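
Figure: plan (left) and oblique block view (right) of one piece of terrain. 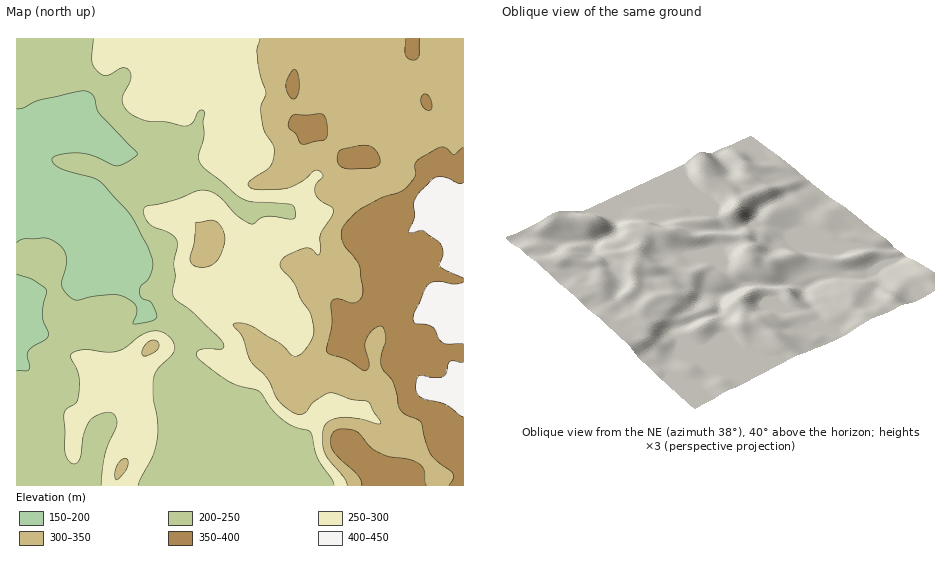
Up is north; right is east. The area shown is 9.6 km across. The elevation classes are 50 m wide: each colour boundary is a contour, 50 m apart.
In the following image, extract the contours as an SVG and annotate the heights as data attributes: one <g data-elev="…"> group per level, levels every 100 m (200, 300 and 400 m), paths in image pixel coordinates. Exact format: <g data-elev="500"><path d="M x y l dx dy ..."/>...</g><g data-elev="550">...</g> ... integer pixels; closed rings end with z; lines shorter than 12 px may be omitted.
<g data-elev="200"><path d="M17 274l15 5 14 10-4 27 7 18-3 5-13 8-5 4-1 5 3 10-1 4-12 1"/><path d="M17 109l7-1 17-8 39-9 8 1 6 5 3 12 3 5 36 38 1 2-1 2-9 6-9 4-6-1-20-9-11-3-21 2-6 2-2 3 3 5 6 4 31 8 7 4 32 35 17 30 5 15-2 13-4 6-7 7 0 7 3 5 7 2 2 2 4 10 1 4-6 4-18 3 4-11-1-7-6-6-11-5-23 1-18 4-5-1-7-6-4-7 5-26-2-8-4-6-8-6-8-2-21 1-7 4"/></g><g data-elev="300"><path d="M116 480l3-2 7-9 2-7-2-3-4 1-5 6-2 8z"/><path d="M144 356l6-1 7-5 2-5-1-3-5-2-6 3-5 8 0 4z"/><path d="M199 267l9 0 7-4 5-6 3-10 2-8-1-7-4-8-6-4-19 3-1 19-4 17 3 6z"/><path d="M260 39l-3 11 1 13 3 14 5 15-5 14 0 8 3 16 9 15 1 8-1 8-3 6-19 13-3 3 0 3 4 3 6 1 28-2 13-5 14-11 5-2 4 3 1 3-7 8-1 10 5 6 12 8 1 3-2 6-11 18 1 15-2 5-8-6-6-1-19 8-4 3-2 5 1 4 13 16 7 16 10 16 3 18-4 8-6 9-6 5-5 0-13-12-28-18-13-3-4 0-2 3 10 11 5 19 4 7 15 16 12 22 14 12 6 2 5-1 10-12 15-9 6 0 16 6 14 2 4 2 12 21-5 0-18-5-16-2-13 4-6 7-1 13 3 12 4 7 15 17 3 8"/></g><g data-elev="400"><path d="M463 362l-10-1-3 1-4 11-4 4-8 1-15-2-2 3-1 8 1 6 4 5 24 6 18 13"/><path d="M463 282l-9 2-17-3-7 2-5 6-11 24-1 6 3 5 11 1 6 2 6 12 5 4 19 1"/><path d="M463 183l-4 0-18-6-4 0-5 3-13 13-4 7-2 4 1 13-5 14 2 2 12-3 16 12 3 4 1 6-3 14 5 4 18 8"/></g>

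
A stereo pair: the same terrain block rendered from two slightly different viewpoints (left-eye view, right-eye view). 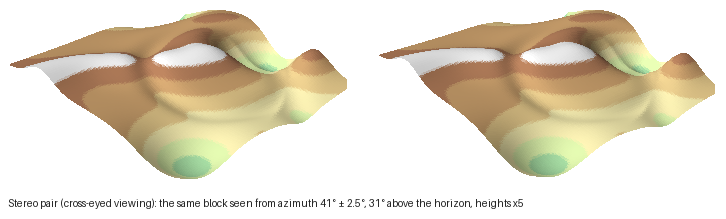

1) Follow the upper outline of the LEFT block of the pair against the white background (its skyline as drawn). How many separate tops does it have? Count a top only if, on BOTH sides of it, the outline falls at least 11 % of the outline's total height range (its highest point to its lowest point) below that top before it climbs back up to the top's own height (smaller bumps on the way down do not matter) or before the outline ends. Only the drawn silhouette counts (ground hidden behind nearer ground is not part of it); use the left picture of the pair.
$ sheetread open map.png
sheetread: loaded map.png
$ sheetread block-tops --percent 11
2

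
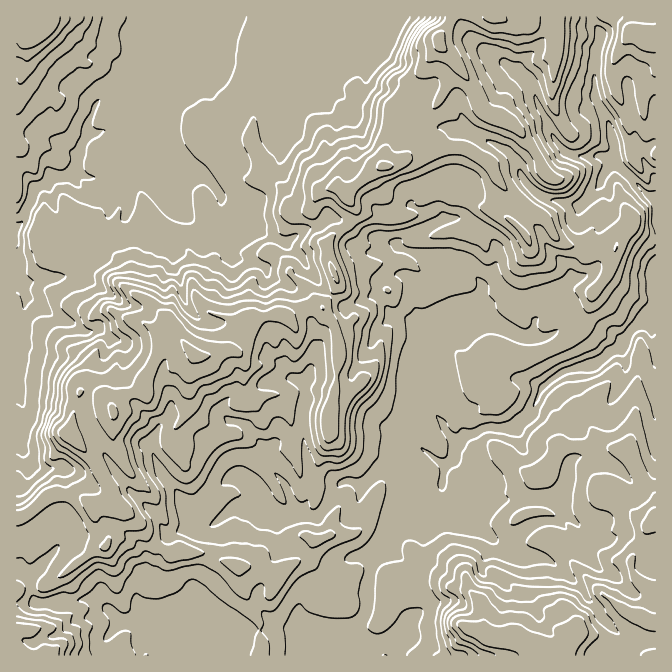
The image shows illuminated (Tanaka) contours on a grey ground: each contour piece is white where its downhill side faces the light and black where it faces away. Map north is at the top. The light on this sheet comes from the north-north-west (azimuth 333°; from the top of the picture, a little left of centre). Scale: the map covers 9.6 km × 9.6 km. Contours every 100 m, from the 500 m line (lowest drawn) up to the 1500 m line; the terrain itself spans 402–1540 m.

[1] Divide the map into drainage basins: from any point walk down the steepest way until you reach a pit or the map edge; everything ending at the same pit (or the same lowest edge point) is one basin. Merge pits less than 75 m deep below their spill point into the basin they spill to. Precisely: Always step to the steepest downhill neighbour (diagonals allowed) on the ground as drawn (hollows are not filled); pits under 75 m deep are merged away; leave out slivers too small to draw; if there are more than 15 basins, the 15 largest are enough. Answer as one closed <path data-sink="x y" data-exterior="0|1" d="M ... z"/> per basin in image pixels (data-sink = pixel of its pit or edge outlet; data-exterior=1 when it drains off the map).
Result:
<path data-sink="655 310" data-exterior="1" d="M655 16l-204 1-5 11-7 9 0 10-10 11-16 29-20 21 0 24-9 20-1 6 1 7-16 9-22 21 8 12 0 10-10 12-10 5-6 8 0 15 10 28-15 22-18 1-15 8-13-3-20 5-6 5-7 19-9 9-11 0-15 5-14-2-21-23-13 11-5 16-12 22 0 11-20 5-12 12-10-12-7-3-13-2-3 2-10 35 0 7 25 27 17 25 5 16 3 4-27-1-12-10-25-3-8 3-22 18-9 3 1 139 639-1 0-415-27-13 2-9-12-25 0-6 17-15 2-7-5-8-5-40-12-24-3-11 1-22 16-27 9 1 8 7 9 1z"/><path data-sink="17 227" data-exterior="1" d="M450 16l-400 0-2 9-10 8-11-2-11-8 1 493 8-2 22-18 8-3 25 3 12 10 27 1-3-4-5-16-17-25-25-27 4-20 9-24 6 0 14 5 10 12 12-12 20-5 0-11 12-22 5-16 13-11 21 23 14 2 15-5 11 0 9-9 7-19 6-5 20-5 13 3 15-8 18-1 15-22-10-28 0-15 6-8 10-5 10-12 0-10-8-12 22-21 16-9-1-3 1-10 9-20 0-24 20-21 16-29 10-11 0-10 7-9 5-10z"/><path data-sink="655 222" data-exterior="1" d="M635 33l-6 0-16 32 1 23 14 29 5 40 5 8-2 7-17 15 0 6 12 25-2 9 26 12 1-196-12-4z"/>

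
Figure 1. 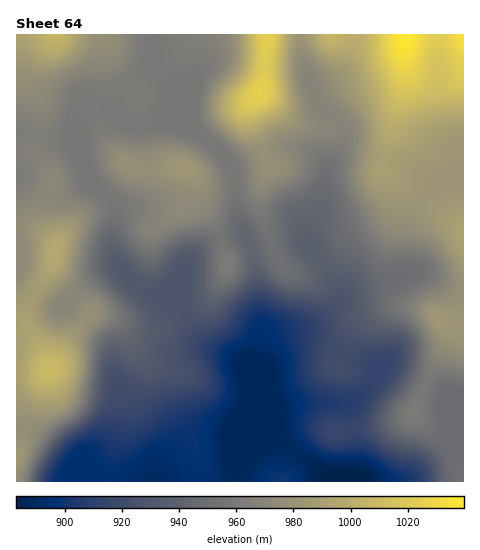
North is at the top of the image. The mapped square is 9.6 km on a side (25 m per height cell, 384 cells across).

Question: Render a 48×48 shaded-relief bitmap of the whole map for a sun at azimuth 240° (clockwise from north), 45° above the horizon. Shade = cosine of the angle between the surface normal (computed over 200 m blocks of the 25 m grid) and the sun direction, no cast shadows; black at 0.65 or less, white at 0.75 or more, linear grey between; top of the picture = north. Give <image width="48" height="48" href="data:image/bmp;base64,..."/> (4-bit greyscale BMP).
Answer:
<image width="48" height="48" href="data:image/bmp;base64,Qk32BAAAAAAAAHYAAAAoAAAAMAAAADAAAAABAAQAAAAAAIAEAAATCwAAEwsAABAAAAAAAAAAAAAAABEREQAiIiIAMzMzAERERABVVVUAZmZmAHd3dwCIiIgAmZmZAKqqqgC7u7sAzMzMAN3d3QDu7u4A////AAADeJmZmIiZmpmHeJqphlaJmZrMzM7/yiADaImZmYiZqpmHeJmYdmeaqqvN3M7+ujISV4mqmYiZqph3eJmYd4q8u7ze3d79qVQiRomqqZiZmZh3iZmIiazcurzu7d7bmHZERomqqZmZmZh3iZmZm83bqazu7dy5iYh2ZomaqpmZmZh3iZmZq8y6iKze7cqIiZmZh2aJqpmImYiHiJmZq7uoiJve3Kh3iaqql1RYmZmImZmIiImZqqqYiJvNy5dnmau6l0I2iZmZmZmYd4mZq7qpmau8updnmbzKljAleZmZmamHZoiZq7u7qqqru6h4mczKhiAUiqqZmZhlVomau7u7upmavLqIq8y5dSAEi7qZmYZURomau8y7qYiJvNyqvMuodSAEm7mIiHVEV4mau8u6mIiJve3LvLuoZCAVm6h3d2VVaJmru7u6mIiavf/bu6qXVDEmqpd4h3Z3iJmqu7uqmZqqvf/suql2VVRXmYd4h3iIiImaqru6qqq7zv/sqphkVnd3h3Z3eImZh3iaqru7u6u7zv/rmYdUaJh2ZVVniJqodniru7u7uqu8zv7JiIdVeZl0M0VoiZqpdnm8zMy7qqvMzMyXeIh3iZhSI0Z4mau6h4nN3cuqmru7qqmHiZmIiIYyJGiZmavLmHnO7LqYmru6mZiJqqqph2QyRpqZiavcp2nO25h4mru6mZmbvKu6hUM0abuoiKzdpljNuHZ5qru6mZq83KvLdTNFesyoeKzdlVnLhmeKqru6qqvN3avLdDNGnNyoeKzchVnKZWiaqru7qrze3KvKdTNHrdyoiazLdXu4ZnmrqrzLurzNy6u5dURXvdupmqu5Zpu4ZomqqrzLuru7uqqYdlRXrLqZqqqoZ6ynZ5mqq7zLqqq6qZiHd2VXmqqaqZmHaLyXeJmaq83LqaqpmYiId2VnmqqqqZmGabuXeZmavN3KqZmZiIiYh2Z4q7qqqZmGabuYiZmazd3KmZmYiJmphmeKvLuqqql2abypmYiaze26mIiJiJqpdmiszLqqqqhlacypiHeKzdy5iIiZmaqoZXm9y5maqYZEasyph2aKvdyoiIiZmZmYZom8uXiJmGQ1i9yodmeKvMypiJmZiJmHd4q7l2eIdkRYvduXd3iaq8y6mZmIiJmHeJqpdmd3ZVaL79qIiJmqmszLqYiImZmYiJqYd3iHd4nO/9qImZmYis3LqYiZmaqYeJmYiJmIiJrv/8qZmHd4ms3bqYmZmqqYd4mImZmImZv//sqYdVZ5rN3cupmqqqqYd4mZmZiImZvv7bqXQ0aavM3MupmqqpmYd4mZmZiImZvd3LqFITervMzcypmaq5mYiJmZmYiImZq8u7pzAEiru7zdypiJq5qpmZmpmIiImZmrvMuDAVm7u83dyoeJq6u6mYmZmIiJmZmqve2UEmrMu83tyod5u7u7mIiZh3iJmZmqzf6lE4ztu83dynZ6vLvLl2eJh3eJmZmqzv+1E43sqrzdynZ6zLu7l2aIh2eJmZmqzv+1E53smavdynZ6zA=="/>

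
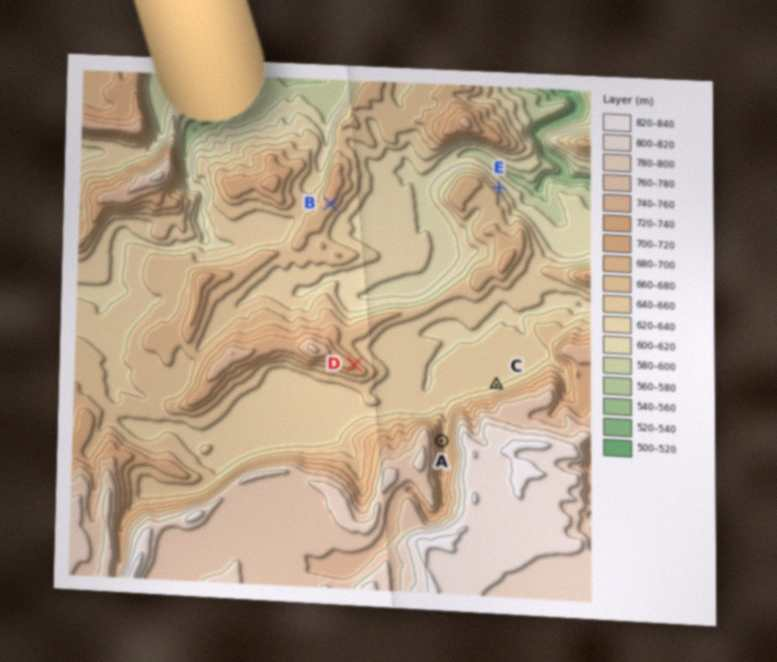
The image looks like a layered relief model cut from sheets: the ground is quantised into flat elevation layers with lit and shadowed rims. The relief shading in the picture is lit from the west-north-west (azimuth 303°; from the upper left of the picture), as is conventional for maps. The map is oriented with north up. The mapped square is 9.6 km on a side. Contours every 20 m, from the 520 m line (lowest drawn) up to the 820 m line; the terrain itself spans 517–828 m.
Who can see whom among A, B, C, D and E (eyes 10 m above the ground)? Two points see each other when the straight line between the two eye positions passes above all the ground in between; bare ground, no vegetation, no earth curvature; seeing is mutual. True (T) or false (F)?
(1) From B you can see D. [T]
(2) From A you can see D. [F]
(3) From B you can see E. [F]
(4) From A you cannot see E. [T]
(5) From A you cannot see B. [T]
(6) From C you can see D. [T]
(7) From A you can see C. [F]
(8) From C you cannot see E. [T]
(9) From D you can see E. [F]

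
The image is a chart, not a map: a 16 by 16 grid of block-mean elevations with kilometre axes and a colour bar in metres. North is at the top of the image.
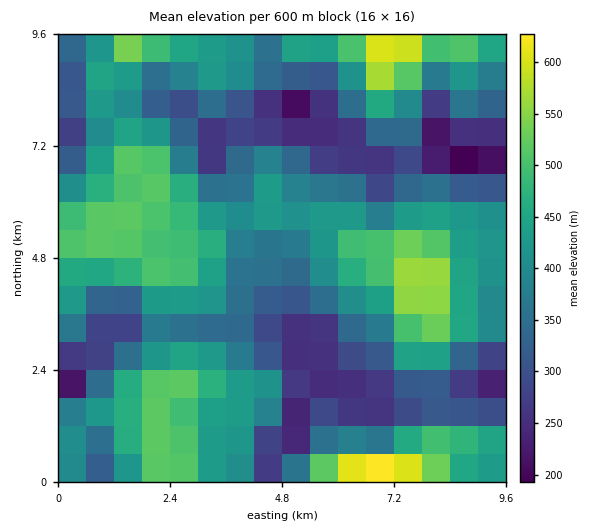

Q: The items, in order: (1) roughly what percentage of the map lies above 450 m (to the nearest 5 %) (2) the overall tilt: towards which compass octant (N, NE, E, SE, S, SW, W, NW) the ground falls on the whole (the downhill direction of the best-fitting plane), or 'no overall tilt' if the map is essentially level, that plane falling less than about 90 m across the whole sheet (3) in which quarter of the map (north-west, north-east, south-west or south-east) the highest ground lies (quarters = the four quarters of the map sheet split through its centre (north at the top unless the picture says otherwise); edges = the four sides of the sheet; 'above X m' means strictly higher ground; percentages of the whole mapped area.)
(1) Ground above 450 m makes up about 25 % of the sheet.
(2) There is no overall tilt: the best-fitting plane is nearly level.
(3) The highest point lies in the south-east quarter of the map.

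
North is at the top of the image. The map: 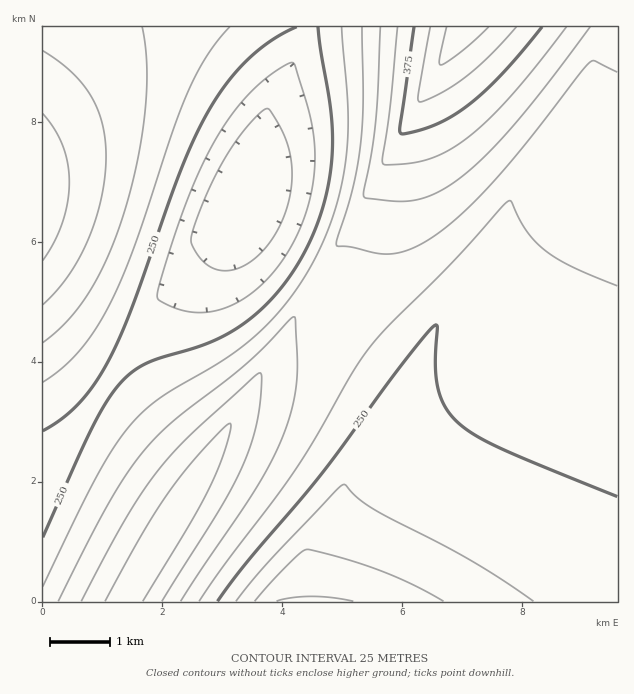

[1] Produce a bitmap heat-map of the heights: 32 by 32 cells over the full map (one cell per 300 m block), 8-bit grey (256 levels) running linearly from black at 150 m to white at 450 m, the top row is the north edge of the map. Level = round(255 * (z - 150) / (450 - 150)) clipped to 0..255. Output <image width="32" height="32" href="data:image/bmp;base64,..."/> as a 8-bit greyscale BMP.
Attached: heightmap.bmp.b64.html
<image width="32" height="32" href="data:image/bmp;base64,Qk02CAAAAAAAADYEAAAoAAAAIAAAACAAAAABAAgAAAAAAAAEAAATCwAAEwsAAAABAAAAAAAAAAAAAAEBAQACAgIAAwMDAAQEBAAFBQUABgYGAAcHBwAICAgACQkJAAoKCgALCwsADAwMAA0NDQAODg4ADw8PABAQEAAREREAEhISABMTEwAUFBQAFRUVABYWFgAXFxcAGBgYABkZGQAaGhoAGxsbABwcHAAdHR0AHh4eAB8fHwAgICAAISEhACIiIgAjIyMAJCQkACUlJQAmJiYAJycnACgoKAApKSkAKioqACsrKwAsLCwALS0tAC4uLgAvLy8AMDAwADExMQAyMjIAMzMzADQ0NAA1NTUANjY2ADc3NwA4ODgAOTk5ADo6OgA7OzsAPDw8AD09PQA+Pj4APz8/AEBAQABBQUEAQkJCAENDQwBEREQARUVFAEZGRgBHR0cASEhIAElJSQBKSkoAS0tLAExMTABNTU0ATk5OAE9PTwBQUFAAUVFRAFJSUgBTU1MAVFRUAFVVVQBWVlYAV1dXAFhYWABZWVkAWlpaAFtbWwBcXFwAXV1dAF5eXgBfX18AYGBgAGFhYQBiYmIAY2NjAGRkZABlZWUAZmZmAGdnZwBoaGgAaWlpAGpqagBra2sAbGxsAG1tbQBubm4Ab29vAHBwcABxcXEAcnJyAHNzcwB0dHQAdXV1AHZ2dgB3d3cAeHh4AHl5eQB6enoAe3t7AHx8fAB9fX0Afn5+AH9/fwCAgIAAgYGBAIKCggCDg4MAhISEAIWFhQCGhoYAh4eHAIiIiACJiYkAioqKAIuLiwCMjIwAjY2NAI6OjgCPj48AkJCQAJGRkQCSkpIAk5OTAJSUlACVlZUAlpaWAJeXlwCYmJgAmZmZAJqamgCbm5sAnJycAJ2dnQCenp4An5+fAKCgoAChoaEAoqKiAKOjowCkpKQApaWlAKampgCnp6cAqKioAKmpqQCqqqoAq6urAKysrACtra0Arq6uAK+vrwCwsLAAsbGxALKysgCzs7MAtLS0ALW1tQC2trYAt7e3ALi4uAC5ubkAurq6ALu7uwC8vLwAvb29AL6+vgC/v78AwMDAAMHBwQDCwsIAw8PDAMTExADFxcUAxsbGAMfHxwDIyMgAycnJAMrKygDLy8sAzMzMAM3NzQDOzs4Az8/PANDQ0ADR0dEA0tLSANPT0wDU1NQA1dXVANbW1gDX19cA2NjYANnZ2QDa2toA29vbANzc3ADd3d0A3t7eAN/f3wDg4OAA4eHhAOLi4gDj4+MA5OTkAOXl5QDm5uYA5+fnAOjo6ADp6ekA6urqAOvr6wDs7OwA7e3tAO7u7gDv7+8A8PDwAPHx8QDy8vIA8/PzAPT09AD19fUA9vb2APf39wD4+PgA+fn5APr6+gD7+/sA/Pz8AP39/QD+/v4A////AHWGlqa1sZ6JdWFMOCUYFxcYGx4hJiovNDg8P0JFR0hKbX2Onq24qpaCb1tINSQgICIkJysvMzY6PkFDRkhJS0xldYaVpbS1oo98aVdFNCgpKy0wMzY6PUBCRUdJS0xNTl1ufY2crLium4l3ZVRENTAyNDc6PT9CREdJSkxNTk9QVmZ1hZSjsremlINyYlJDNzc6PT9CREZISkxNTk9QUVJPX258i5motrGfjn1uX1FCPD9BREZISkxNTlBRUlJTVElYZnSCkJ6ttqiXh3hqXE9CQkVHSUtNTlBRUlNUVFVWSVFfbXqGk6Gwr5+PgXNmWUxER0pMTk9RUlNUVVVWV1hNTVllcX2JlaOvpZWHem5iVkpIS05QUlNUVVZXV1hZWlNPU15pc36JlaOomox/dGleU0pMT1FTVVZXWFhZWltbWlVRWGFqc3yHlKKcj4N5b2VbT0xQU1VWWFlaWltcXF1iXFVTWmFocHmEkpuQhXtzamFXTlBTVlhZWltcXV5eX2pjW1NUWV5kanSAkJGGfXVuZ19VUFRXWVtcXV5fX2Bhc2xiWFBSVVldZG59i4Z9d3FsZVxTU1daXF5fYGBhYmN9dGpfUkxNTlFVXWp8hH14c29qY1pUWFtdX2BhYmNkZId9c2ZXSkdGRkhOWGl8fXh1cm9qYllYXF9hYmNkZWVmkIZ7bl5NQT48PEBIV2t7eHZ1c29qYVpcX2JkZWZnZ2iaj4N1ZlNBOTUyNDpGWXF5eHh3dXFqYF1gY2VmZ2hpaqKXi31tWkY1LysqLjhJYXh6e3t6eHJqYGFkZmhpamtsqZ6ShHRhTTcrJiMlLTxSbn5/gIB/enNpYmVoamtsbW2uo5eKemhUPioiHx8lMkZhfYSGh4aCfHNoZmlrbG5ub7KnnI+Ab1tGLyEcHCArPVZ0i42OjouFfXJpam1ub3BxtKqekoR0Yk44IxwaHic4TmuKlpeXlI+HfXFsbnBxcnO0qqCUiHloVUErHRseJjVKZISeoaCemZKIfHBwcXN0dbKpoJWKfW5cSjYjHSAnNEdgfp2sq6mknZOHenJzdHV2r6eelYt/cmNSQC4hIyo2R156mLS4tK+onpKFeHV2d3iqo5yUi4F2aVpKOionLTlJXniUs8TBu7OqnpGCeHh5eqWfmJGKgnhtYVNFNy0yPExfd5Kvys7IwLaqnY5/ent8n5qVj4mCenFnW09DODZAT2F3kKzI2tXMwraomot+fH2ZlZGMh4F7dGxiWE5EPURSZHiQqcTe49nOwrSml4d/f5SQjYmFgXx2cGhgWE9ISFVmeY+nwNrt5tvOwbKjk4SBj4yJhoOAfHhzbWdgWlNPV2d6j6W91e3z6NvNvq+fj4Q="/>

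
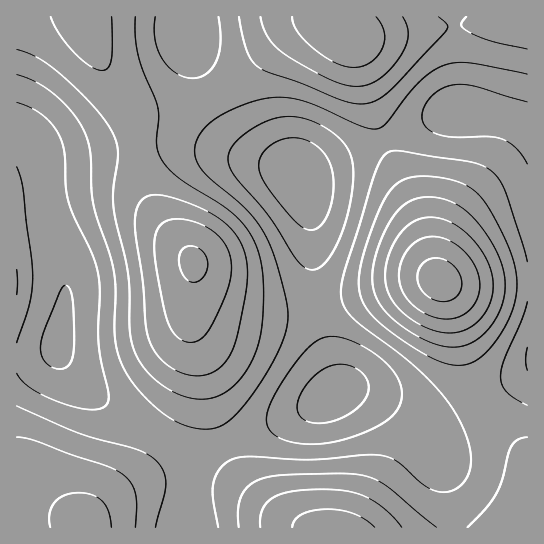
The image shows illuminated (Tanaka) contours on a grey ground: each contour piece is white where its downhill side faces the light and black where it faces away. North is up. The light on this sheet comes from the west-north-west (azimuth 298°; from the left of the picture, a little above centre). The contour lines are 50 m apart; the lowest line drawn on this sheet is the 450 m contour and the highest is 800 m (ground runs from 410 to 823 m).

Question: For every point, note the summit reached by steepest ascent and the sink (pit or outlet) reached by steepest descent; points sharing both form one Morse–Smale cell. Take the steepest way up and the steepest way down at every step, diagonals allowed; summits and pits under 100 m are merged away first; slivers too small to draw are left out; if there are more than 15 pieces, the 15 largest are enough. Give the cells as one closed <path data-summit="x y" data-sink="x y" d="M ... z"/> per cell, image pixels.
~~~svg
<path data-summit="439 281" data-sink="299 178" d="M473 111l-19 0-9 2-47 22-68 26-30 16 11 38 4 86 20 72 0 20 4-2 16 0 16 5 18 9 32 23 9 0 13-7 85-48 0-247-21-9z"/><path data-summit="194 263" data-sink="299 178" d="M186 16l-99 0 0 9 9 26 33 60 7 28 4 36 8 24 15 24 30 39-2 61 14 52 8 48 8 22 70-28 27-13 17-11 1-14-21-78-4-86-10-34-8-10-42-20-22-22-16-27-20-45-6-22z"/><path data-summit="194 263" data-sink="58 342" d="M86 16l-70 1 0 112 11 4 12 16 4 14 5 51 17 61 0 26-8 38 0 11 12 20 28 27 18 14 52 29 22 16 4 0 27-11-7-22-8-48-14-52 2-61-30-39-15-24-8-24-4-36-7-28-33-60-8-21z"/><path data-summit="346 34" data-sink="299 178" d="M527 16l-340 0 0 19 6 22 18 40 22 37 18 17 42 20 6 6 31-16 124-50 36 2 37 12z"/><path data-summit="338 527" data-sink="299 178" d="M527 373l-97 55-9 0-6-3-26-20-18-9-16-5-16 0-48 26-66 26-4 2 0 4 18 28 27 27 25 17 15 7 221 0z"/><path data-summit="86 527" data-sink="58 342" d="M57 347l-14 8-27 4 0 156 39 1 15 4 13 8 103 0 5-57-3-16-21-15-52-29-18-14-28-27-9-13z"/><path data-summit="439 281" data-sink="58 342" d="M21 129l-5 1 1 229 26-4 10-4 4-5 8-45-1-34-16-53-7-57-8-18z"/><path data-summit="338 527" data-sink="58 342" d="M221 445l-33 12 3 14-4 57 118-1-14-6-25-17-27-27-12-18z"/><path data-summit="86 527" data-sink="299 178" d="M45 515l-28 1-1 11 67 0-13-7z"/>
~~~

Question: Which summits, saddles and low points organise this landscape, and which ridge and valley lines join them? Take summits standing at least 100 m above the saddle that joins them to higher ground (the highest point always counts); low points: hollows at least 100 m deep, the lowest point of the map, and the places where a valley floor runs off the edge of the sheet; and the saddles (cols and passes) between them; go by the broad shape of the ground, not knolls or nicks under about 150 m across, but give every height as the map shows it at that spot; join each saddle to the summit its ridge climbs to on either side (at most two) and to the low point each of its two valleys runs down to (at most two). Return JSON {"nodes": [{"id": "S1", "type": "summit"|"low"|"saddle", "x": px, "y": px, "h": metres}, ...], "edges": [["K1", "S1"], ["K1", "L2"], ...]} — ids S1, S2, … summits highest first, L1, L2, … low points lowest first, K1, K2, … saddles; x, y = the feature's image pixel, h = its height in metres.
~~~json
{"nodes": [
{"id": "S1", "type": "summit", "x": 439, "y": 281, "h": 823},
{"id": "S2", "type": "summit", "x": 194, "y": 262, "h": 759},
{"id": "S3", "type": "summit", "x": 346, "y": 34, "h": 739},
{"id": "S4", "type": "summit", "x": 337, "y": 527, "h": 729},
{"id": "S5", "type": "summit", "x": 86, "y": 527, "h": 668},
{"id": "L1", "type": "low", "x": 299, "y": 178, "h": 410},
{"id": "L2", "type": "low", "x": 58, "y": 342, "h": 439},
{"id": "K1", "type": "saddle", "x": 137, "y": 146, "h": 611},
{"id": "K2", "type": "saddle", "x": 482, "y": 399, "h": 565},
{"id": "K3", "type": "saddle", "x": 211, "y": 97, "h": 563},
{"id": "K4", "type": "saddle", "x": 383, "y": 139, "h": 544},
{"id": "K5", "type": "saddle", "x": 219, "y": 445, "h": 541},
{"id": "K6", "type": "saddle", "x": 190, "y": 473, "h": 537},
{"id": "K7", "type": "saddle", "x": 173, "y": 445, "h": 537},
{"id": "K8", "type": "saddle", "x": 317, "y": 306, "h": 525}],
"edges": [["K1", "S2"], ["K1", "L1"], ["K1", "L2"], ["K2", "S1"], ["K2", "S4"], ["K2", "L1"], ["K3", "S2"], ["K3", "S3"], ["K3", "L1"], ["K4", "S1"], ["K4", "S3"], ["K4", "L1"], ["K5", "S2"], ["K5", "S4"], ["K5", "L1"], ["K5", "L2"], ["K6", "S4"], ["K6", "S5"], ["K6", "L2"], ["K7", "S2"], ["K7", "S5"], ["K7", "L2"], ["K8", "S1"], ["K8", "S2"], ["K8", "L1"]]}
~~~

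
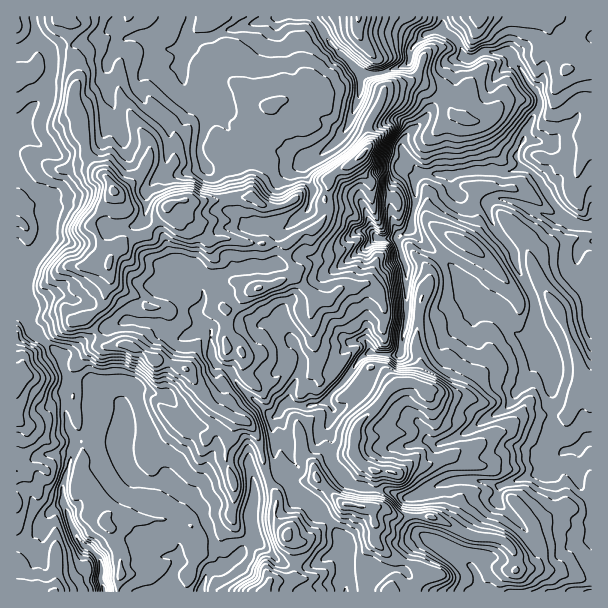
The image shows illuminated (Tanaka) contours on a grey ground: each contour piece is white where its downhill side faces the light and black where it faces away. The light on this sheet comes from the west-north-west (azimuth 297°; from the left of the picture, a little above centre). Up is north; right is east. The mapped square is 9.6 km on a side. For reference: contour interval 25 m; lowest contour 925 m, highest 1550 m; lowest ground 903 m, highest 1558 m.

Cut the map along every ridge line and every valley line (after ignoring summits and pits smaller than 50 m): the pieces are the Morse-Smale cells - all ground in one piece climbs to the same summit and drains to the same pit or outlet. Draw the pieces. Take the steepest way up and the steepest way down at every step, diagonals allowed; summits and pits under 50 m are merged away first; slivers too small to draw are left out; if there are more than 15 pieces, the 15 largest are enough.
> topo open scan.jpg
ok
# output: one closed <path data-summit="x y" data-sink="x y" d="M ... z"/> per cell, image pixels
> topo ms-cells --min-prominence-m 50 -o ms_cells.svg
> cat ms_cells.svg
<path data-summit="114 191" data-sink="572 222" d="M312 16l-295 0-1 185 32-32 38-1 18 7 5 5 5 12-24 33 6 6 6 15 8 11 0 24-4 9-3 15-18 13 11 14 30-12 9 0 23 5 12 12 12 1 10-4 9-8 5 0 5 4 0 26 3 6 4 4 9 2 9 15 37 33 5-1 4-7 6-5 9 3 12 0 18-4 6 7 6 0 9-6 28-31 5-17 17 0 4-4 5-37 10 4 14 0 16-14 15-8 13-2-21-25-13-13-18-12-13-14 5-23 1-28-2-3-10-4-3 2-9 15-1 24 3 12 6 9-2 4-21 0-5-8-5-17-5-7-11 5-16-3-23 2-4-3 5-18-7-13-2-11 34-25 16-28 23 12 7 0 9-4 12 2 5 9-6 7-2 11 13 19 5 6 30 1 2 13 6 6 16 0 14 8 0 11 6 14 20 25 3 15 18 36-5 41 5 7 15 15 3 29-1 34 6 15 6 6-17 14-4 8-40 14-30-6-14 0-22 6-20 8-2 3 1 31 6 7 48 30 6 8 4 17 2 2 15 0 3-11 7-9 20-4 22 2 24 7 18 1 1-471-7-1-7 7-2 7-25 24-24-4-3-5 16-28 0-9-30-44-27-2-10 6-8 0-7-16-5-5-10-6-9 0-11 5-11 11-2 12-5 7-22 7-21 1-31-29z"/><path data-summit="375 471" data-sink="572 222" d="M474 295l-7 0-20 9-16 14-14 0-10-4-5 37-4 4-17 0-5 17-18 21-16 15-8 2-6 15 0 7 3 5 0 24 19 23 24 6 13 0 17 8 7 0 26-12 22-6 14 0 30 6 40-14 4-8 17-12-6-8-6-15 1-34-5-32-13-12-5-7 0-7-11-1-8-9-1-6-10-11-15-6z"/><path data-summit="114 191" data-sink="201 591" d="M83 380l-10 1 0 27 9 27 2 17-5 15 0 18 10 2 9 10 6 12 2 15 6 6 9 30 0 16-3 15 82 1 5-16 5-6 8 0 13-8 23-23-4-27 4-15 0-15 14-5-4-19-3-2-9 2-4 5-9-1-15 2-12 6-11 12 7-20 8-13 0-11-4-5-6 5-5-5-10-3-12-8-17-15 0-11-22-6-8 1-8 8-2 7-6-6-14-6-12-10z"/><path data-summit="348 504" data-sink="572 222" d="M327 402l-18 4-12 0-9-3-14 14-2 14 4 37 2 6 22 24 9 4 23 22 12 22 0 23 9-4 10 0 7 4 2 9-5 7-1 7 114 0-4-19-6-8-8-3-44-31-3-9-1-26-10 2-17-8-28-3-9-3-8-8-11-15 0-24-3-5 0-7 6-15z"/><path data-summit="114 191" data-sink="104 590" d="M86 168l-38 1-30 29-2 5 0 106 10 6 4 12 32 29 12-4 12-12 11-7-12-15 18-13 3-15 4-9 0-24-8-11-6-15-6-6 22-30 2-6-10-14z"/><path data-summit="480 17" data-sink="572 222" d="M591 16l-148 0-1 14 16 12 7 16 8 0 10-6 24 0 4 2 3 8 26 36 0 9-14 24-2 7 3 2 24 4 25-24 2-7 7-7 7-1z"/><path data-summit="17 383" data-sink="104 590" d="M20 310l-4 1 1 233 12-2 15-18 5-11 5-5 10-4-2-18 11-34 0-17-5-7-2-15 1-35-5-12 0-7-32-32-4-12z"/><path data-summit="465 243" data-sink="572 222" d="M438 174l-16 0-7 6 0 27-5 23 13 14 18 12 13 13 26 32 20 9 10 11 1 6 8 9 11 1 5-22 0-12-18-36-5-18-14-18-8-13-3-11 1-4-14-9-16 0-6-6-1-12z"/><path data-summit="168 206" data-sink="572 222" d="M167 160l-4 10-17 21 0 16-2 12 19 17 13 39 6 1 6-4 6 2 8 7 2 7 26-17 24-3 2-2 0-26 3-13-13-3-10-12-7-3-1-15-8-17-14-9-18 4-11 0-9-8z"/><path data-summit="362 155" data-sink="572 222" d="M354 112l-16 28-34 25 2 11 7 13-5 18 4 3 23-2 16 3 11-5 5 7 5 17 5 8 21 0 2-4-6-9-3-12 0-15 3-13 4-9 6-4 12 6 5-4-13-15-6-10 1-8 7-12-5-7-6-2-22 4z"/><path data-summit="155 360" data-sink="572 222" d="M135 320l-9 0-18 6-11 7 8 13 21-2 18 8 12 9 9 0 21 7 19 30 10 10 24 12 7 1 6 5 7 14 4 16 11-4 0-35-38-34-9-15-9-2-4-4-3-6 0-26-2-2-8-2-9 8-10 4-9 0-15-13z"/><path data-summit="54 591" data-sink="104 590" d="M63 505l-9 3-5 5-5 11-15 18-13 3 1 47 87-1-4-13 0-18-10-12-4-1-8-8z"/><path data-summit="359 17" data-sink="572 222" d="M441 16l-127 0-1 2 9 11 9 16 31 29 12 0 31-8 5-7 2-12 11-11 11-5 8-1 2-9z"/><path data-summit="114 191" data-sink="104 590" d="M72 380l-4 2-2 4 0 27 2 15 5 7 0 17-11 34 0 14 16 39 8 8 4 1 10 12 0 18 4 13 13 1 4-16 0-16-9-30-6-6 0-11-8-16-9-10-10-2 0-18 5-15-2-17-9-27z"/><path data-summit="155 360" data-sink="201 591" d="M126 344l-28 2-6 3-18 17-1 14 17 4 8 7 18 9 6 6 2-7 8-8 8-1 22 6 1-15-7-21-12-8z"/>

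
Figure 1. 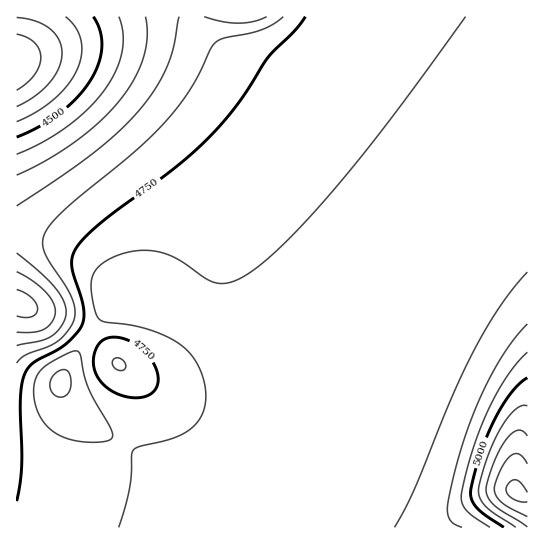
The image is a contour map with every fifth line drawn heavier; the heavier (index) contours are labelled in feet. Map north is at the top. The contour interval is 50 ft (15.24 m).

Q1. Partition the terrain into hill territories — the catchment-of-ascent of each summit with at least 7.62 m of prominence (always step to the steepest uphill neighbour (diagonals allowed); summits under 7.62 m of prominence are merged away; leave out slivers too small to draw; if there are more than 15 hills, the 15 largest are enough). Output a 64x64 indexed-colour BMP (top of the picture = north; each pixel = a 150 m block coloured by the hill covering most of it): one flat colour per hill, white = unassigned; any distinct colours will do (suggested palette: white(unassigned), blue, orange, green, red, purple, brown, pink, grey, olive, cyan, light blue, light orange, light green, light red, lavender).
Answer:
<image width="64" height="64" href="data:image/bmp;base64,Qk12CAAAAAAAAHYAAAAoAAAAQAAAAEAAAAABAAQAAAAAAAAIAAATCwAAEwsAABAAAAAAAAAA////ALR3HwAOf/8ALKAsACgn1gC9Z5QAS1aMAMJ34wB/f38AIr28AM++FwDox64AeLv/AIrfmACWmP8A1bDFABERERERERERERERERERERERERERERERERERERERERERERERERERERERERERERERERERERERERERERERERERERERERERERERERERERERERERERERERERERERERERERERERERERERERERERERERERERERERERERERERERERERERERERERERERERERERERERERERERERERERERERERERERERETMzERERERERERERERERERERERERERERERERERERERETMzMzMRERERERERERERERERERERERERERERERERERERMzMzMzMREREREREREREREREREREREREREREREREREREzMzMzMzMRERERERERERERERERERERERERERERERERETMzMzMzMxERERERERERERERERERERERERERERERERERMzMzMzMzMREREREREREREREREREREREREREREREREREzMzMzMzMzERERERERERERERERERERERERERERERERETMzMzMzMzMRERERERERERERERERERERERERERERERERMzMzMzMzMxEREREREREREREREREREREREREREREREREzMzMzMzMzMRERERERERERERERERERERERERERERERETMzMzMzMzMxERERERERERERERERERERERERERERERERMzMzMzMzMzEREREREREREREREREREREREREREREREREzMzMzMzMzMRERERERERERERERERERERERERERERERETMzMzMzMzMRERERERERERERERERERERERERERERERERMzMzMzMzMxIhEREREREREREREREREREREREREREREREzMzMzMzMyIiIiERERERERERERERERERERERERERERETMzMzMzMyIiIiIhERERERERERERERERERERERERERERMzMzMzMyIiIiIiIREREREREREREREREREREREREREREzMzMzMyIiIiIiIiERERERERERERERERERERERERERETMzMzMyIiIiIiIiIhERERERERERERERERERERERERERMzMzMiIiIiIiIiIiEREREREREREREREREREREREREREzMzIiIiIiIiIiIiIhERERERERERERERERERERERERETIiIiIiIiIiIiIiIiERERERERERERERERERERERERERIiIiIiIiIiIiIiIiIREREREREREREREREREREREREREiIiIiIiIiIiIiIiIhERERERERERERERERERERERERESIiIiIiIiIiIiIiIiERERERERERERERERERERERERERIiIiIiIiIiIiIiIiIREREREREREREREREREREREREREiIiIiIiIiIiIiIiIhERERERERERERERERERERERERESIiIiIiIiIiIiIiIiERERERERERERERERERERERERERIiIiIiIiIiIiIiIiIREREREREREREREREREREREREREiIiIiIiIiIiIiIiIhERERERERERERERERERERERERESIiIiIiIiIiIiIiIiERERERERERERERERERERERERERIiIiIiIiIiIiIiIiIREREREREREREREREREREREREREiIiIiIiIiIiIiIiIRERERERERERERERERERERERERESIiIiIiIiIiIiIiIhERERERERERERERERERERERERERIiIiIiIiIiIiIiIiEREREREREREREREREREREREREREiIiIiIiIiIiIiIiERERERERERERERERERERERERERESIiIiIiIiIiIiIiERERERERERERERERERERERERERERIiIiIiIiIiIiIiIREREREREREREREREREREREREREREiIiIiIiIiIiIiIRERERERERERERERERERERERERERESIiIiIiIiIiIiIRERERERERERERERERERERERERERERIiIiIiIiIiIiIREREREREREREREREREREREREREREREiIiIiIiIiIiIRERERERERERERERERERERERERERERESIiIiIiIiIiIhERERERERERERERERERERERERERERERIiIiIiIiIiIhEREREREREREREREREREREREREREREREiIiIiIiIiIhERERERERERERERERERERERERERERERESIiIiIiIiIRERERERERERERERERERERERERERERERERIiIiIiIiIREREREREREREREREREREREREREREREREREiIiIiIiIRERERERERERERERERERERERERERERERERESIiIiIiIRERERERERERERERERERERERERERERERERERIiIiIiEREREREREREREREREREREREREREREREREREREiIiIiERERERERERERERERERERERERERERERERERERESIiIhERERERERERERERERERERERERERERERERERERERERERERERERERERERERERERERERERERERERERERERERERERERERERERERERERERERERERERERERERERERERERERERERERERERERERERERERERERERERERERERERERERERERERERERERERERERERERERERERERERERERERERERERERERERERERERERERERERERERERERERERERERERERERERERERERERERERERERERERERERERERERERERERERERER"/>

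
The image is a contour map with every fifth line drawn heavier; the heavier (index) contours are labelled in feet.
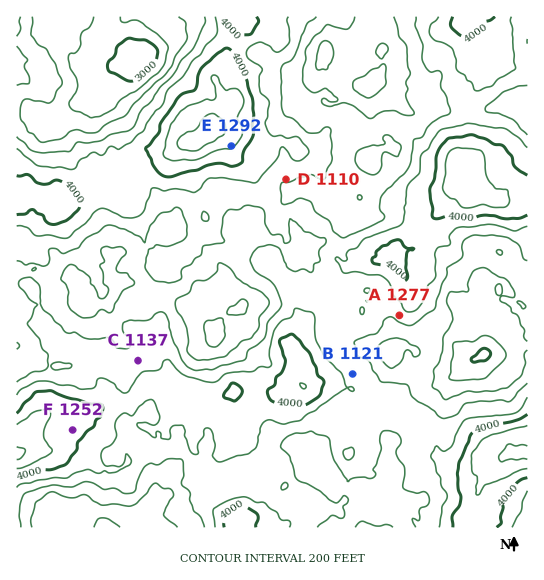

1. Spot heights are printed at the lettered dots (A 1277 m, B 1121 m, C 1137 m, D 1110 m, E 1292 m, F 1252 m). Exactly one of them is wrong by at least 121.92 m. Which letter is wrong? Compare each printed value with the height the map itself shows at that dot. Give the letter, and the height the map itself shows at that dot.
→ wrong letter A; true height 1124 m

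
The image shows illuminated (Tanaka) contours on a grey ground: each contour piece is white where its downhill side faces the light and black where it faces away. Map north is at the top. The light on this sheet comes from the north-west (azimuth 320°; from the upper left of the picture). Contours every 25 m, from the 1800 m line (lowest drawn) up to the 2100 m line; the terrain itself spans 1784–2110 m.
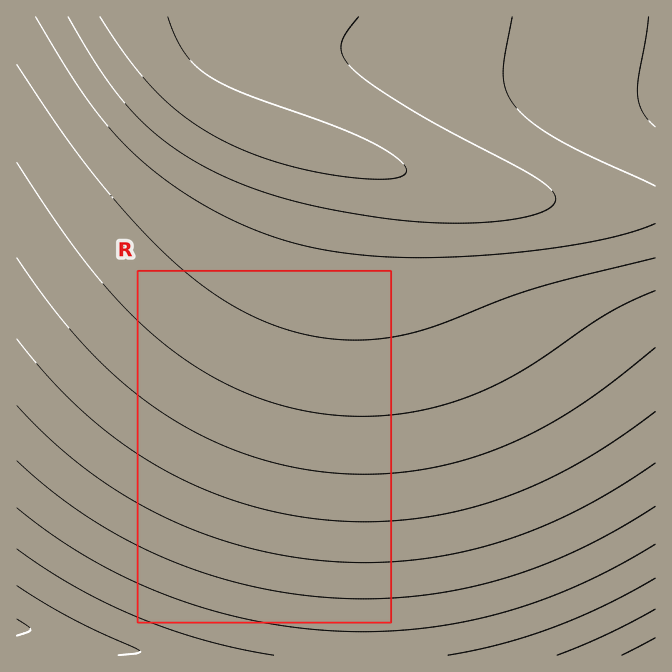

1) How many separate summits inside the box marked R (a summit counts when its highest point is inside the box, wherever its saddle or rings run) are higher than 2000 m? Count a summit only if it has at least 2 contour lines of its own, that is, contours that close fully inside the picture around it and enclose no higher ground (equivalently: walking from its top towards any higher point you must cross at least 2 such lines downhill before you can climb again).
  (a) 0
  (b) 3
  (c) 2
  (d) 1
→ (a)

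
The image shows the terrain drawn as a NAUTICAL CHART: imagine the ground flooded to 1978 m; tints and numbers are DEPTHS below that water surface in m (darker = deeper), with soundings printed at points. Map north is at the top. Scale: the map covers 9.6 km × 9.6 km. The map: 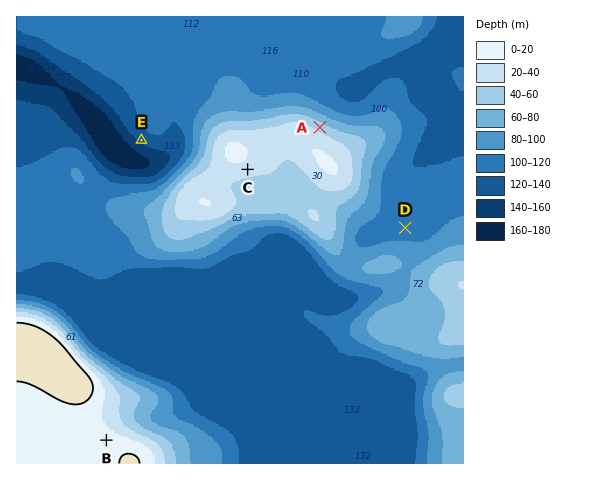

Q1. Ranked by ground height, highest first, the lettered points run B C A D E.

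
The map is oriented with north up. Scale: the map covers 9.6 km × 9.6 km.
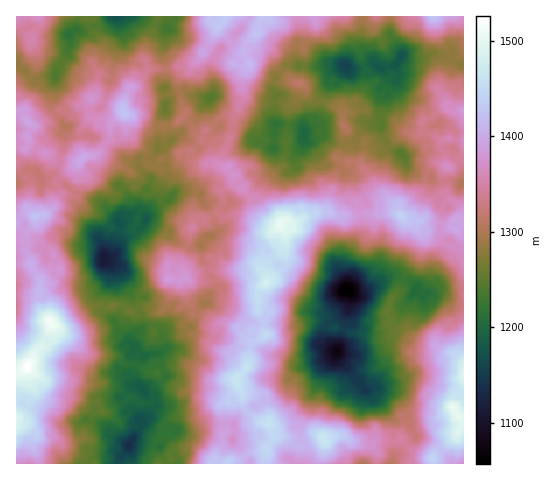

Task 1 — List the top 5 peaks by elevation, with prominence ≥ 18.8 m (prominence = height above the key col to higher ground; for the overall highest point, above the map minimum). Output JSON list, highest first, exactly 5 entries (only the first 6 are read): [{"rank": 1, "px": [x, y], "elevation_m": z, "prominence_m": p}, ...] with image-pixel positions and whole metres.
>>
[{"rank": 1, "px": [28, 365], "elevation_m": 1526, "prominence_m": 469}, {"rank": 2, "px": [50, 321], "elevation_m": 1513, "prominence_m": 28}, {"rank": 3, "px": [453, 407], "elevation_m": 1507, "prominence_m": 195}, {"rank": 4, "px": [280, 225], "elevation_m": 1506, "prominence_m": 161}, {"rank": 5, "px": [266, 283], "elevation_m": 1483, "prominence_m": 31}]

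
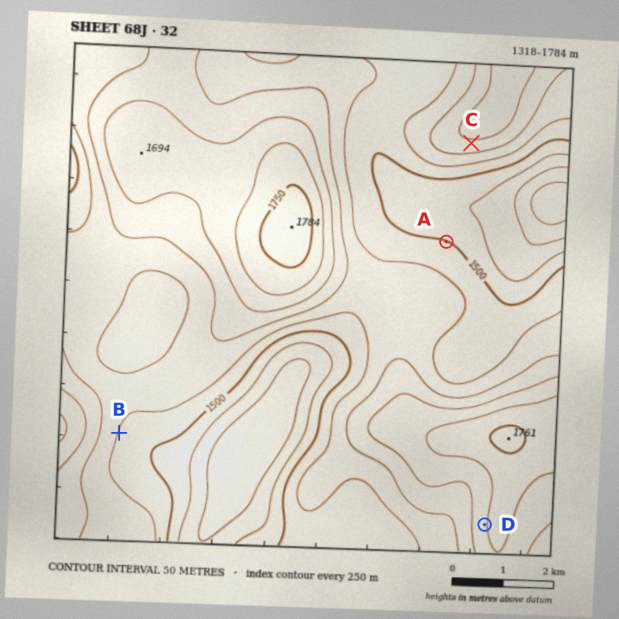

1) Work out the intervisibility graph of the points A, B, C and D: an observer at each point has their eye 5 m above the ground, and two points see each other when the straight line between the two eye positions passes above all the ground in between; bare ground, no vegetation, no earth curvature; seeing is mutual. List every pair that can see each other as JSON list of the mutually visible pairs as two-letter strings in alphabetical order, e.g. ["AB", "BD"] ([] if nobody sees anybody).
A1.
["AC", "BD"]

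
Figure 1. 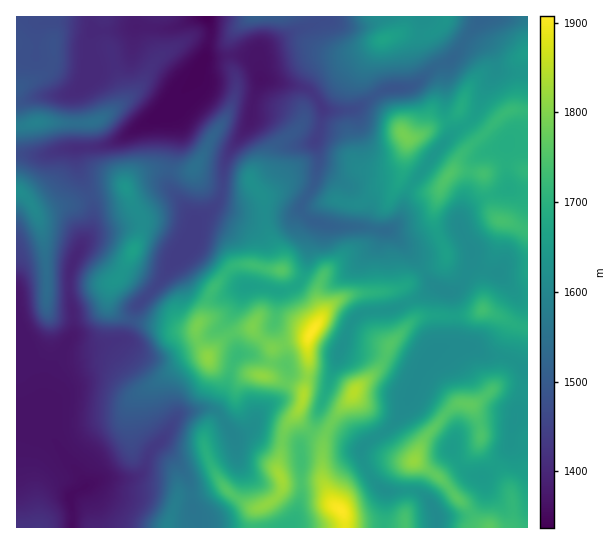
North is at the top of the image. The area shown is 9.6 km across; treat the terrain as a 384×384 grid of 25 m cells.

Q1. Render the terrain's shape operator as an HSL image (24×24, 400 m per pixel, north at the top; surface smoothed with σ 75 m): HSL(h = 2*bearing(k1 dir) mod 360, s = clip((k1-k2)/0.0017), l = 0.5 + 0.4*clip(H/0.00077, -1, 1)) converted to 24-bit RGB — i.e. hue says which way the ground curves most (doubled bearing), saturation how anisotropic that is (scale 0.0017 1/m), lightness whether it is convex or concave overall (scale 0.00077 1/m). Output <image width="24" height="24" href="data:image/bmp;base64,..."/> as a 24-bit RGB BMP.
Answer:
<image width="24" height="24" href="data:image/bmp;base64,Qk32BgAAAAAAADYAAAAoAAAAGAAAABgAAAABABgAAAAAAMAGAAATCwAAEwsAAAAAAAAAAAAAgnqbraeWPzOQgaaLeHGSP3OciXbM0piAclR6Ox4x4r8u8746JHctLSBXw8xV5/rRIjWtLC7R7+DJJg5SlaocYN2SwXDDWFOvfYRyn4tsWE5+cIRse3B+aHKANmJl58mdbhSGed/wif/55U/d9p+pAiFgwPG/4+bEQyFyPDUOpVsALgUhzP/eNTCvi0Z1ZcXEe4R3ind1inONcWt/eU1SYpg+QWCE1L1fcBd/zP/MLw85sSBj6fnRBwtrw/OSs8BSSwBI3jO+44/ctP/02iDDYjMtRKNeolJUgIF9g3t6g3F/fmF4klaHqcSMIIN7mSygx/WhksxJFxtUWMrK9biBGyNZ9PaSRj4kGTd/dZ7Y8tnflLEqRBlO5ZB4KaJrf2RigH99gXmAeWuHh1mZibB9qaB7UYZvDkda8vfUvDWRXn03Gz9S/MCkIqaH8Xl1ijhTI3AZB1cnQrpp/8zdECM4wuqDQE+9V2yLgIB+fX1/Z2uBamWNsH6bqIaCl3l2HUBJWnoAghEGpdBfEjsy2Lgd//OfAAto85/CwufTF1eYJl07wz0l+5b9o+2rf2s6TW12f4F+fnx+bG17YXt9X6STyZDMyHa4YzGFv3lxSMeW3U6NS1vIAM22//HMAB0z9tXi97GxGzVAW3l9KYJqeM9jzka399TtLkuig36DfXuBcWmFc4+KY5RrS3RWnjFyxCmhzNuvgOPFG6Hi7Xq6Xyl6/+F5AFtzFGgg/0pN7mqMJ2ZuaINxXnpLT4xEt4YzjjtjgG96lolOUHx+mIJneIZVVC5CgyJPYMWTieuFzWqXYi1pS8xgbyO9//XMEFYfEjdIm6hu983NJXCIVnVjfX5kb2FLkWpJjIVhgiWD9PqKFkiIxh8+i9kvAGzhjK3je6LT79XOQoehcmLYgNR4Iy6M7r/L/8zaACwzQ8ZdiE+6/rDmNjm+YULCx06DXc+ofKfNLBRu+P/MCwAzxWFd9PSuBC8bEaSXrofZ5GlgvahKK3Vy26h7I12OoGZX/8rPxWD/B7iHN44UP58TU0ywPziSva/kgprMez5wGClT+v/MAAMz09Xp7crZ2IqoADgrG4UdeELI/sbPUzQndVISd+IMAoZ3//9JG5E2p1TZqH7UypjZfTFnQY9CRK4whz86nFFyJzOG/P/JBBovLpFb3GWQ+9/QIVluMGlRDzgl45Ju2MT4f6D29NfjBzOD86+XyjTAT4NfhIloikFVqlyTgMaSWFWAi2pbkpBLQiV77PawLixpHUY8T3Y6/Nu40kCeLGx2OWFvNrQnpYMyl4g9bM88iEN8OGU6x3tLvzxkdTs+jUdijMBpq0uIfDNsrm9AVr9/GOGusdyYij6tLE2Li6JbodVq2bi0KiuSTnVqM3l5tnpbyMtwW3w2fC1JezshlY0fp4MfQq4qQnV26Nx4KE5OSDmY0urobonEqvPhf0yginKlWCqVumVtqOuelFdTdh5hpLBhC0tn05BpocuOvnikEGF9yqPmeX7LiF+00IyiJVup7L27NjinNp9aYqE5gFtRwYV1mU+efmiTQjimp+bj4qy9mT2vXknQ1dy5Aitmte2/qYnCq3eoVmS5IUiIsm5jZ3WSr2FcFK8iJYjJ8aXSbJnObGe7a2ejd20PPlQYYWolMZMRG58eu2Byrn/GMU+7/Kq/EaCYDK5524SVrJNGujpHKCSMuM+3cTmy0ilg7N+PADMh4IpipYBKiV9Ta4xrv5LoinfeMDLu8KtjFJQHCjoId3wwVVUwK6mV/8zOBTcvaIIx2G6RvW5ZJ3J+gLVTNRdb79Dn2NzzvIH1DW1P01eYs2V4anxkLN+cfIzqNiXkwXvm/c70KVfDNndZbH1zJnNU9Z5nzBniQmh8WZpY0r2eTxhqho0pFGZrmPK223rT22yn3lPoJIqA1ILAlIbMwaFCgngeL2QlP20zoZhE4om5RFy1WX16aX17NXJJ7bV8OWmAiIhIkz0gp1CBqY+VNqUxHDkCHS4F3bsxfS6/2GiIQn1eoZFajXNtuIWWVoerY2x9cpZkgnxezXiLTIJuUnx5Tpujz7llY016jE+Nh5KpepylmX6RuGl2jWmTZKJeFHsUJF1D14l9iVGjpYlXeoKHqKKAe1SjX2aEi56FXGiCmYOkzJDNRm6jyjFxkpcxRlY4Uodfh6+VapKvkGrE4JPeqp7NdXyxvHmbHHlQQZJOeF6TvJushIF1lptpqXJfVlx/jphtY2t3j5BbZo9OrEZ+UC+N8KDDT1zkTuC3TaBYVXZSWjNQkcU5zI1HsVmpsHeljLbWJ3F4Sn1HpaFA"/>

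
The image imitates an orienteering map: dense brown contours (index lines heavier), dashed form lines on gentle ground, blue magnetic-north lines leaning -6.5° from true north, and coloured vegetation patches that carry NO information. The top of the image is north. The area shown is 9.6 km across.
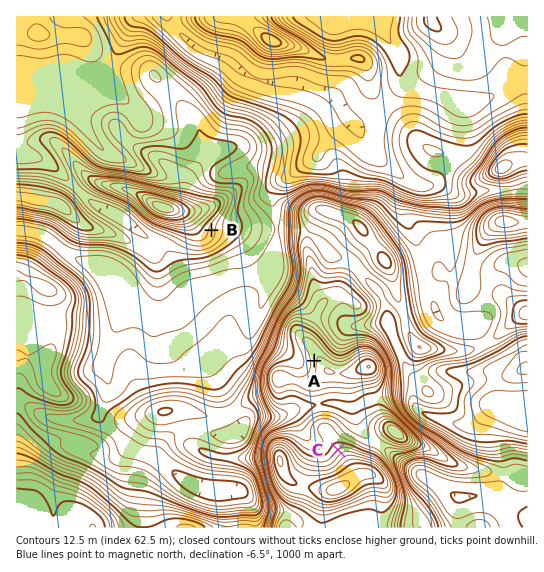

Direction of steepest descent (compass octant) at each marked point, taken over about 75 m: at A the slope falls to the W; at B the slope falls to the E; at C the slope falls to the NW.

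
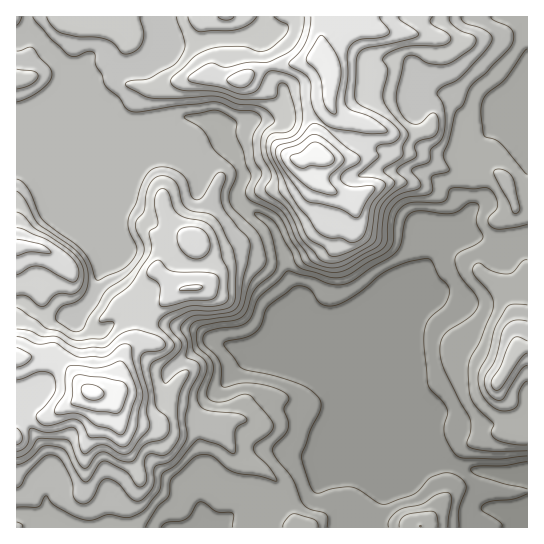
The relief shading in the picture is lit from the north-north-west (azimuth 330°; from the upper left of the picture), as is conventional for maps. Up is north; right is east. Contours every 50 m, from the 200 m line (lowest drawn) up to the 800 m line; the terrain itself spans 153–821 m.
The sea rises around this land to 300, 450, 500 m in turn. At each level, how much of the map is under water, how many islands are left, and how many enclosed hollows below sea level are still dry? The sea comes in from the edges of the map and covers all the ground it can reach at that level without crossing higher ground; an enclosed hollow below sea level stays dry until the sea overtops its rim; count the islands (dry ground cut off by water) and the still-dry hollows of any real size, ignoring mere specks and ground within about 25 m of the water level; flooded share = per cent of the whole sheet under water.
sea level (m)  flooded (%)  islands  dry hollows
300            22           0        0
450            58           0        0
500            67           0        0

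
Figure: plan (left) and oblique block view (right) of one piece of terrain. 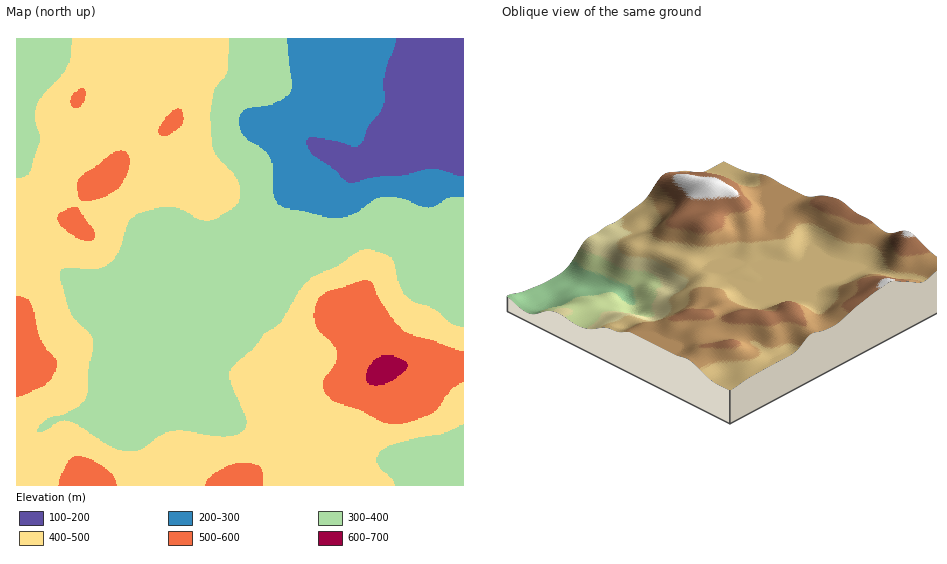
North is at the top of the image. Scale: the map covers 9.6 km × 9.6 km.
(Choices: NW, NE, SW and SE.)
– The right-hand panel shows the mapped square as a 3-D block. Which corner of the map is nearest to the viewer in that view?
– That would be NW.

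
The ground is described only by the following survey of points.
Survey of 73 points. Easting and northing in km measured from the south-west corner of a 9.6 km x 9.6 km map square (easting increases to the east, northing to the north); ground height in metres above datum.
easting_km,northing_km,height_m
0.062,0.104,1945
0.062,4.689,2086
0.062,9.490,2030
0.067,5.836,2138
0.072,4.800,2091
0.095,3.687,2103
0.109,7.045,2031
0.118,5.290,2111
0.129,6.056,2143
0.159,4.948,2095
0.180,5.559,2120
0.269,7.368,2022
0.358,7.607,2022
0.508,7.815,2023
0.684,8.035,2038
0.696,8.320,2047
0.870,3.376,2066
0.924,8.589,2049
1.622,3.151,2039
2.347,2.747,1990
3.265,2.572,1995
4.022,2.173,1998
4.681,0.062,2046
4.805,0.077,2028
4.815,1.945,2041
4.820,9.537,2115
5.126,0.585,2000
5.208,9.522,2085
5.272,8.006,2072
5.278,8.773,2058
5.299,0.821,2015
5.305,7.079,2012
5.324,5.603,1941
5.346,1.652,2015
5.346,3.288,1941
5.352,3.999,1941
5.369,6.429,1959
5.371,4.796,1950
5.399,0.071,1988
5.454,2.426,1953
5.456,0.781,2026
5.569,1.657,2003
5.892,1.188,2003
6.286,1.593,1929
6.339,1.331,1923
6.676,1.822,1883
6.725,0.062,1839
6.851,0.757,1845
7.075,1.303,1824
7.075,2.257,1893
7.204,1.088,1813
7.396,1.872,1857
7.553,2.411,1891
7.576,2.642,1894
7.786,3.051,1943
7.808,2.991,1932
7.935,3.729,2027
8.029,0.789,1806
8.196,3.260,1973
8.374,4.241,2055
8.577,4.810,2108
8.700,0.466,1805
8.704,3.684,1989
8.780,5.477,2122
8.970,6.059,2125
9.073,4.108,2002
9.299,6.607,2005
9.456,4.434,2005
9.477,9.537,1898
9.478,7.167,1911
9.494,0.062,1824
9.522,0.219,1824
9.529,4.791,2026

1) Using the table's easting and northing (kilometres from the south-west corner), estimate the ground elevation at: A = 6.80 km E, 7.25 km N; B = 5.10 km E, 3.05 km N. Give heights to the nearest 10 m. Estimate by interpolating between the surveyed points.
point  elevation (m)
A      2000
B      1940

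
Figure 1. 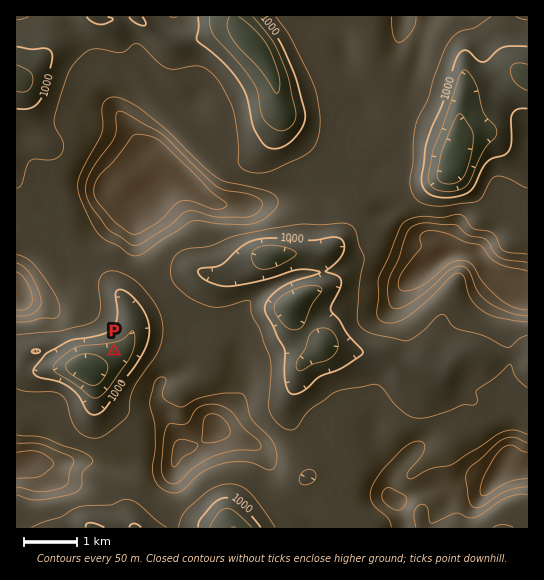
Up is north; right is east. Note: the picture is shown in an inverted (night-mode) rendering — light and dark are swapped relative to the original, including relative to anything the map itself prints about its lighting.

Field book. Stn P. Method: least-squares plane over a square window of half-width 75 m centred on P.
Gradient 6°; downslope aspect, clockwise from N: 192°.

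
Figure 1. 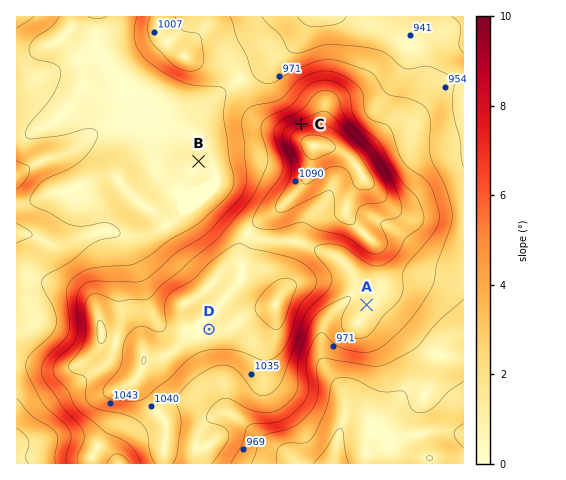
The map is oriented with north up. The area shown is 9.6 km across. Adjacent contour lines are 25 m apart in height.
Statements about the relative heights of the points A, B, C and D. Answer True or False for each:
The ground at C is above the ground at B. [True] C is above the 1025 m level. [True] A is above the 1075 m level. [False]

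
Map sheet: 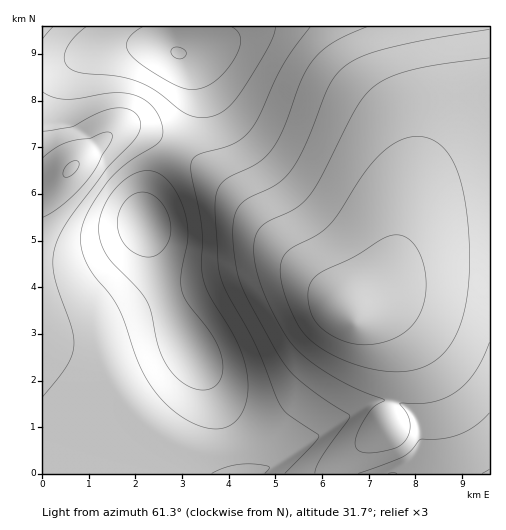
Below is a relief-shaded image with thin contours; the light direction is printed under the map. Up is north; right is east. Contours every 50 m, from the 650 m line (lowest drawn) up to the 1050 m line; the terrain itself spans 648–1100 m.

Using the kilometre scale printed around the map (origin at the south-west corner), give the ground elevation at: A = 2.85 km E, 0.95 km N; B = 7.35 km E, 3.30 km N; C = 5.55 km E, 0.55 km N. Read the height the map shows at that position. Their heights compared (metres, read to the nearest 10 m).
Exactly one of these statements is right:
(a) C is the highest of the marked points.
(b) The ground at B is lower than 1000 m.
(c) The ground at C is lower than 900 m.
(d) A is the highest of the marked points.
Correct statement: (c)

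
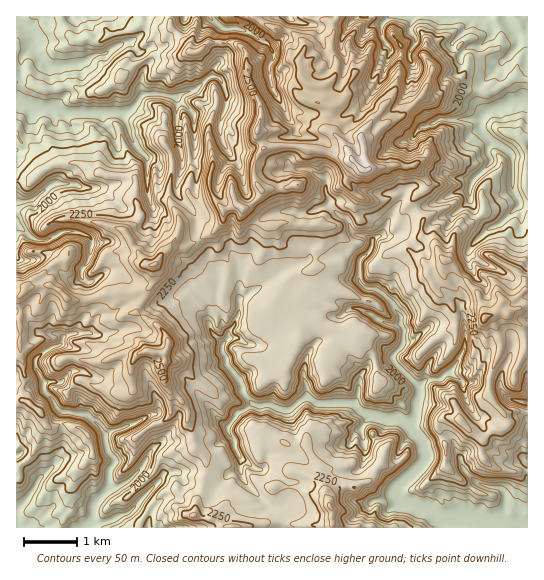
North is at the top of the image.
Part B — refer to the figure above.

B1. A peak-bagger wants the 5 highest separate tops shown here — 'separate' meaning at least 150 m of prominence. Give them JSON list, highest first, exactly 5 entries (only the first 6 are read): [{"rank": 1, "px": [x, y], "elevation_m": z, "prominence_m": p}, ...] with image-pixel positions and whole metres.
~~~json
[{"rank": 1, "px": [362, 170], "elevation_m": 2713, "prominence_m": 901}, {"rank": 2, "px": [149, 351], "elevation_m": 2590, "prominence_m": 242}, {"rank": 3, "px": [154, 265], "elevation_m": 2561, "prominence_m": 184}, {"rank": 4, "px": [485, 318], "elevation_m": 2527, "prominence_m": 307}, {"rank": 5, "px": [330, 506], "elevation_m": 2414, "prominence_m": 224}]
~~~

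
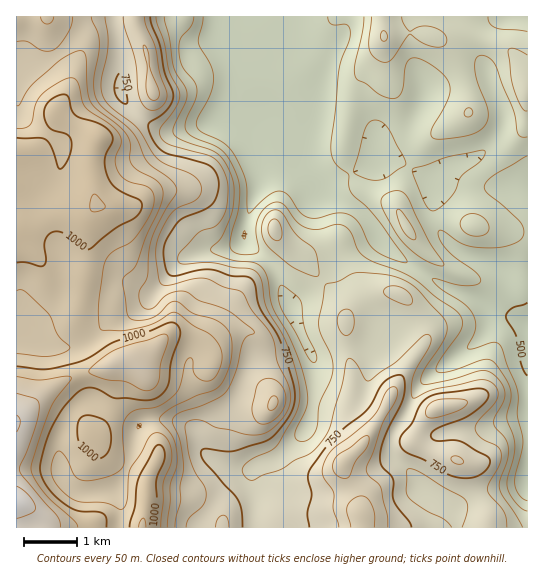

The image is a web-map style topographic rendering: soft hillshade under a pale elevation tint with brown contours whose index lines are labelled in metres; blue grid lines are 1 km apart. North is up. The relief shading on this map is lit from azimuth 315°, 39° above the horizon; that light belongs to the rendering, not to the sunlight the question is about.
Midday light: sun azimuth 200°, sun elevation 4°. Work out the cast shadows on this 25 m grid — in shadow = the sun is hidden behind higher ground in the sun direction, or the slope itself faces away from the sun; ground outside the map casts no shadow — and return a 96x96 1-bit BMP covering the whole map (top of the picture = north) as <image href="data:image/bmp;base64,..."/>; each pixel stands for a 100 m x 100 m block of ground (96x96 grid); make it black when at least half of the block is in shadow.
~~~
<image width="96" height="96" href="data:image/bmp;base64,Qk2+BAAAAAAAAD4AAAAoAAAAYAAAAGAAAAABAAEAAAAAAIAEAAATCwAAEwsAAAIAAAAAAAAA////AAAAAAAAYAD+AGAAAAwQAB8B/8D+AOAAAA/8AD8D/+B8AOAAAB/+AH8P//B8AfAAAH/+AP8f//A8A/AAAf/+AP////B+A/AAAf/8AP////B+B/gAAP/8AP////B/P/gAAP/8AP////B+f/gAAP/4AH////B/f/gAAP/wAD///+A///gAAP/gAB9//AAP//gCAH/AAB9//AAH//gPgD/AB48/+AwP/hgf/B+AP/8/+B4f/AAf/h+B//8f+B4/8AAf/w8H//8f8D5/4AAf/88P//8P8D7/4AAP/+fn//8P8H7/4AAH/+fg//8H8f5/4AAH//PgP/8H9+A/wAADz/HgD//j/4AfwAAAB/DAA//z/4APwAAAB/BAAP/x/wAHgAA8A/g/8D/4cAADAAD+Afg//j/4AAAAAAD+Af/////+AAAAAAH/AP//////AAAAAAP/AP//////wAAMAAf/AP//////+AAcAAf/gf/v/////gAMAAP/gf/n/////8AAAAH/gf/j//////wAAYD/gf/j//////8AA8D/gP/h//9////AB8D/gB/w//8////wB8H/gB/w//8////+H8P/gA/2f/8f/////+//gAf///8f////////gAP///8Pw///////wAH///8Pwf//////wAAf//8Hwf//////wAAf//8DwP//////xAAf//8BwH//////7gB///8AgH//////5gD///8AAD//////4B////8AAD//////4P////8AAB//////8f////8AAAf/////8f////8AAAP/////8f////8AAAP/////+/////8AAAH/////+f////8AAAH/////+f///f8AAAD/////+///+P8AAAD///////+f4D8AAAB///////4/4D8AAAA///////5/wB8AAAA///////x/g/8AAAAf//////j/j/8AAAAf/////+D/n/8AAAgP/////8H/3/8AAH/n/////4P/z/8AAP/z/////4//z/sAAf///////5//x/gAAf//////////w/AAAf//////////geAAAf//////////gAAAAf//////////AAAAAP//////++P/AAAAAP//////8eD+AAAAAH//////8OBwAAD4AD//////8GAAAAD8AB//////8GAAAAD8AP//////8AAAAAD4A///////8AAAAAD4B///////8AAAAAD4H///////8AAAAADwP///////8AAAAMBwP///////8AAAA8AwP///////4AAAB8A/////////4AAAB8Af////////4AAAB8Af////////4AAAB8AP////////4AAAB8AP////////4AAAB8AP////////4AAAA4AH////////4AAAA4AH////////4AAAAAAD////////4AAAAAAA////////4AAAAAMAf///////wAAAAAcAf///////gAAAAD8AP///////AAMAAP8AH//////+AAcAAf8AH//////8AAeAAf8AD//////8AAOAAP8="/>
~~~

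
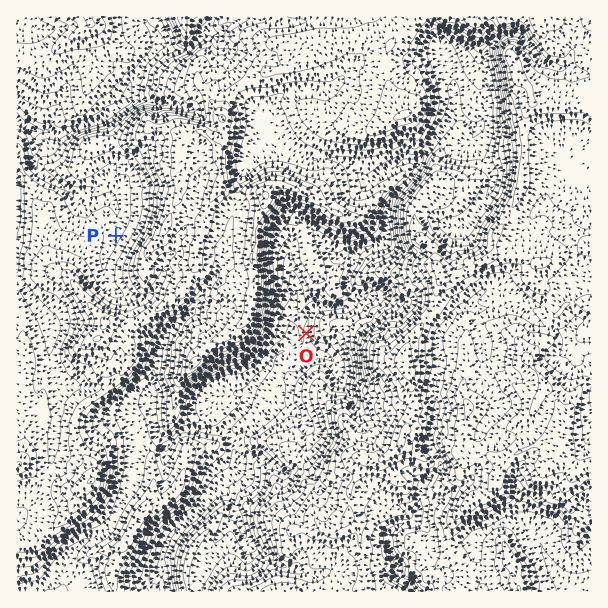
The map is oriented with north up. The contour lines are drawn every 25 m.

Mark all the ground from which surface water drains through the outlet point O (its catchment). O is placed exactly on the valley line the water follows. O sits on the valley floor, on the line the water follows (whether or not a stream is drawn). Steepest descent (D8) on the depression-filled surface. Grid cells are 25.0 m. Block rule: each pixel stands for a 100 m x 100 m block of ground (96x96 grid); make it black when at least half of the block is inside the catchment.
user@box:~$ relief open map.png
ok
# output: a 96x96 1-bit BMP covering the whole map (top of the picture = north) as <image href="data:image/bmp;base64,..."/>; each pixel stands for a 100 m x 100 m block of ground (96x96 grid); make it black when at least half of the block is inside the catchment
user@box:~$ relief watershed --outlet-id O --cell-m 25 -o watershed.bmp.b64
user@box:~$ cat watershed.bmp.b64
<image width="96" height="96" href="data:image/bmp;base64,Qk2+BAAAAAAAAD4AAAAoAAAAYAAAAGAAAAABAAEAAAAAAIAEAAATCwAAEwsAAAIAAAAAAAAA////AAAAAAAAAAAAAAAAAAAAAAAAAAAAAAAAAAAAAAAAAAAAAAAAAAAAAAAAAAAAAAAAAAAAAAAAAAAAAAAAAAAAAAAAAAAAAAAAAAAAAAAAAAAAAAAAAAAAAAAAAAAAAAAAAAAAAAAAAAAAAAAAAAAAAAAAAAAAAAAAAAAAAAAAAAAAAAAAAAAAAAAAAAAAAAAAAAAAAAAAAAAAAAAAAAAAAAAAAAAAAAAAAAAAAAAAAAAAAAAAAAAAAAAAAAAAAAAAAAAAAAAAAAAAAAAAAAAAAAAAAAAAAAAAAAAAAAAAAAAAAAAAAAAAAAAAAAAAAAAAAAAAAAAAAAAAAAAAAAAAAAAAAAAAAAAAAAAAAAAAAAAAAAAAAAAAAAAAAAAAAAAAAAAAAAAAAAAAAAAAAAAAAAAAAAAAAAAAAAAAAAAAAAAAAAAAAAAAAAAAAAAAAAAAAAAAAAAAAAAAAAAAAAAAAAAAAAAAAAAAAAAAAAAAAAAAAAAAAAAAAAAAAAAAAAAAAAAAAAAAAAAAAAAAAAAAAAAAAAAAAAAAAAAAAAAAAAAAAAAAAAAAAAAAAAAAAAAAAAAAAAAAAAAAAAAAAAAAAAAAAAAAAAAAAAAAAAAAAAAAAAAAAAAAAAAAAAAAAAAAA4AAAAAAAAAAAAAAB4AAAAAAAAAAAAAAH4AAAAAAAAAAAAAAP8AAAAAAAAAAAAHgf+AAAAAAAAAAAAH///AAAAAAAAAAAAH///AAAAAAAAAAAAH///gAAAAAAAAAAAH///wAAAAAAAAAAAD///wAAAAAAAAAAAB///wAAAAAAAAAAAB///wAAAAAAAAAAAA///4AAAAAAAAAAAA///+AAAAAAAAAAAA////gAAAAAAAAAAA////wAAAAAAAAAAB////+AAAAAAAAAAB/////AAAAAAAAAAB/////AAAAAAAAAAD/////AAAAAAAAAAD/////AAAAAAAAAAH/////gAAAAAAAAAH/////gAAAAAAAAAP/////wAAAAAAAAAf/////wAAAAAAAAA//////4AAAAAAABB//////4AAAAAAAH///////8AAAAAAAP///////8AAAAAAAP///////+AAAAAAAP///////+AAAAAAAP///////+AAAAAAAP///////+AAAAAAAP///////+AAAAAAAP///////+AAAAAAAP///////+AAAAAAAP///////+AAAAAAAH///////+AAAAAAAH///////+AAAAAAAP///////+AAAAAAAP///////+AAAAAAAH////////AAAAAAAH/////////8AAAAAH/////////8AAAAAD/////////8AAAAAA/////////8AAAAAAP////////8AAAAAAH////////8AAAAAAAP///////8AAAAAAAH///////8AAAAAAAB///////8AAAAAAAA///////8AAAAAAAA//f////8AAAAAAAAAAf////8AAAAAAAAAAH////8AAAAAAAAAAD////8AAAAAAAAAAD////8="/>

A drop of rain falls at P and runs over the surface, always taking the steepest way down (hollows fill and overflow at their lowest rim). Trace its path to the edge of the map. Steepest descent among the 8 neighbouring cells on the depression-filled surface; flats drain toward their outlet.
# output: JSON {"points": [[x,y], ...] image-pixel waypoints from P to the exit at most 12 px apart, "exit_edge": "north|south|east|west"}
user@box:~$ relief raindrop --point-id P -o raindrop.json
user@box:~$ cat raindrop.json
{"points": [[116, 236], [117, 224], [117, 212], [108, 200], [96, 203], [84, 206], [74, 200], [63, 188], [51, 180], [39, 171], [33, 159], [35, 147], [35, 135], [26, 125], [17, 120]], "exit_edge": "west"}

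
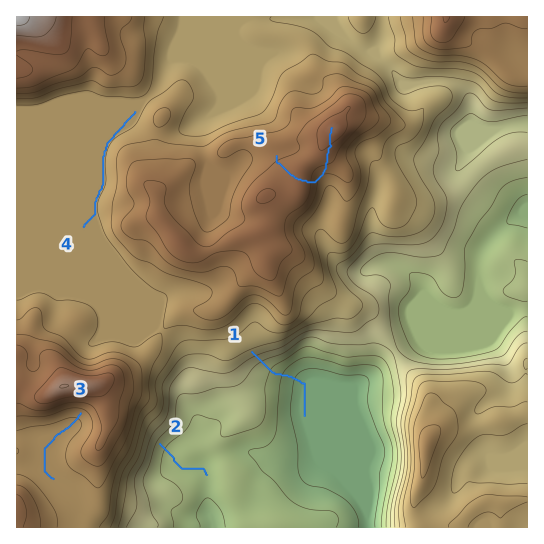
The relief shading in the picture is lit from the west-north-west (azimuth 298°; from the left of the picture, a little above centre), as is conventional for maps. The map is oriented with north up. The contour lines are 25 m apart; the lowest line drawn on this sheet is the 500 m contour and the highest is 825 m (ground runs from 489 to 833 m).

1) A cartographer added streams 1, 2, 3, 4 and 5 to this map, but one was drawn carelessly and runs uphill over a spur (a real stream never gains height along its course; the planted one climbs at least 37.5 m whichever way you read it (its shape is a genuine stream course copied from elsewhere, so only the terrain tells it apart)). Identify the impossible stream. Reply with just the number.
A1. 5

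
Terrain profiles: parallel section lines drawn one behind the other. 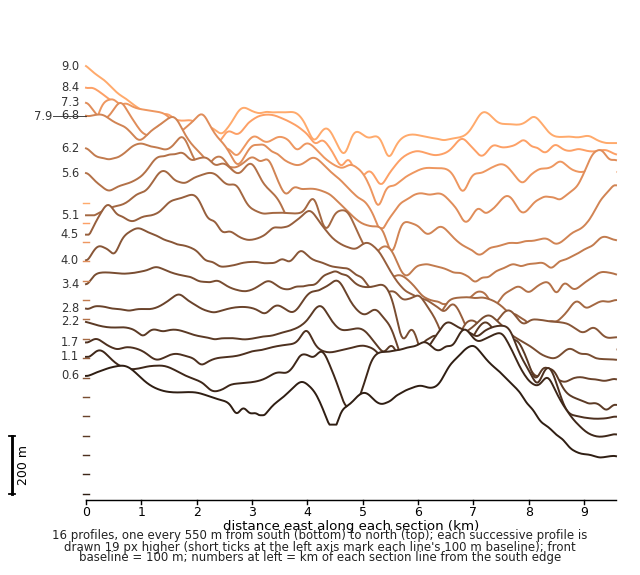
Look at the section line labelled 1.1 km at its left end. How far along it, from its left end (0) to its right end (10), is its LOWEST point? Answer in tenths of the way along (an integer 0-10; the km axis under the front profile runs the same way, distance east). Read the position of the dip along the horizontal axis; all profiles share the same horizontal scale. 10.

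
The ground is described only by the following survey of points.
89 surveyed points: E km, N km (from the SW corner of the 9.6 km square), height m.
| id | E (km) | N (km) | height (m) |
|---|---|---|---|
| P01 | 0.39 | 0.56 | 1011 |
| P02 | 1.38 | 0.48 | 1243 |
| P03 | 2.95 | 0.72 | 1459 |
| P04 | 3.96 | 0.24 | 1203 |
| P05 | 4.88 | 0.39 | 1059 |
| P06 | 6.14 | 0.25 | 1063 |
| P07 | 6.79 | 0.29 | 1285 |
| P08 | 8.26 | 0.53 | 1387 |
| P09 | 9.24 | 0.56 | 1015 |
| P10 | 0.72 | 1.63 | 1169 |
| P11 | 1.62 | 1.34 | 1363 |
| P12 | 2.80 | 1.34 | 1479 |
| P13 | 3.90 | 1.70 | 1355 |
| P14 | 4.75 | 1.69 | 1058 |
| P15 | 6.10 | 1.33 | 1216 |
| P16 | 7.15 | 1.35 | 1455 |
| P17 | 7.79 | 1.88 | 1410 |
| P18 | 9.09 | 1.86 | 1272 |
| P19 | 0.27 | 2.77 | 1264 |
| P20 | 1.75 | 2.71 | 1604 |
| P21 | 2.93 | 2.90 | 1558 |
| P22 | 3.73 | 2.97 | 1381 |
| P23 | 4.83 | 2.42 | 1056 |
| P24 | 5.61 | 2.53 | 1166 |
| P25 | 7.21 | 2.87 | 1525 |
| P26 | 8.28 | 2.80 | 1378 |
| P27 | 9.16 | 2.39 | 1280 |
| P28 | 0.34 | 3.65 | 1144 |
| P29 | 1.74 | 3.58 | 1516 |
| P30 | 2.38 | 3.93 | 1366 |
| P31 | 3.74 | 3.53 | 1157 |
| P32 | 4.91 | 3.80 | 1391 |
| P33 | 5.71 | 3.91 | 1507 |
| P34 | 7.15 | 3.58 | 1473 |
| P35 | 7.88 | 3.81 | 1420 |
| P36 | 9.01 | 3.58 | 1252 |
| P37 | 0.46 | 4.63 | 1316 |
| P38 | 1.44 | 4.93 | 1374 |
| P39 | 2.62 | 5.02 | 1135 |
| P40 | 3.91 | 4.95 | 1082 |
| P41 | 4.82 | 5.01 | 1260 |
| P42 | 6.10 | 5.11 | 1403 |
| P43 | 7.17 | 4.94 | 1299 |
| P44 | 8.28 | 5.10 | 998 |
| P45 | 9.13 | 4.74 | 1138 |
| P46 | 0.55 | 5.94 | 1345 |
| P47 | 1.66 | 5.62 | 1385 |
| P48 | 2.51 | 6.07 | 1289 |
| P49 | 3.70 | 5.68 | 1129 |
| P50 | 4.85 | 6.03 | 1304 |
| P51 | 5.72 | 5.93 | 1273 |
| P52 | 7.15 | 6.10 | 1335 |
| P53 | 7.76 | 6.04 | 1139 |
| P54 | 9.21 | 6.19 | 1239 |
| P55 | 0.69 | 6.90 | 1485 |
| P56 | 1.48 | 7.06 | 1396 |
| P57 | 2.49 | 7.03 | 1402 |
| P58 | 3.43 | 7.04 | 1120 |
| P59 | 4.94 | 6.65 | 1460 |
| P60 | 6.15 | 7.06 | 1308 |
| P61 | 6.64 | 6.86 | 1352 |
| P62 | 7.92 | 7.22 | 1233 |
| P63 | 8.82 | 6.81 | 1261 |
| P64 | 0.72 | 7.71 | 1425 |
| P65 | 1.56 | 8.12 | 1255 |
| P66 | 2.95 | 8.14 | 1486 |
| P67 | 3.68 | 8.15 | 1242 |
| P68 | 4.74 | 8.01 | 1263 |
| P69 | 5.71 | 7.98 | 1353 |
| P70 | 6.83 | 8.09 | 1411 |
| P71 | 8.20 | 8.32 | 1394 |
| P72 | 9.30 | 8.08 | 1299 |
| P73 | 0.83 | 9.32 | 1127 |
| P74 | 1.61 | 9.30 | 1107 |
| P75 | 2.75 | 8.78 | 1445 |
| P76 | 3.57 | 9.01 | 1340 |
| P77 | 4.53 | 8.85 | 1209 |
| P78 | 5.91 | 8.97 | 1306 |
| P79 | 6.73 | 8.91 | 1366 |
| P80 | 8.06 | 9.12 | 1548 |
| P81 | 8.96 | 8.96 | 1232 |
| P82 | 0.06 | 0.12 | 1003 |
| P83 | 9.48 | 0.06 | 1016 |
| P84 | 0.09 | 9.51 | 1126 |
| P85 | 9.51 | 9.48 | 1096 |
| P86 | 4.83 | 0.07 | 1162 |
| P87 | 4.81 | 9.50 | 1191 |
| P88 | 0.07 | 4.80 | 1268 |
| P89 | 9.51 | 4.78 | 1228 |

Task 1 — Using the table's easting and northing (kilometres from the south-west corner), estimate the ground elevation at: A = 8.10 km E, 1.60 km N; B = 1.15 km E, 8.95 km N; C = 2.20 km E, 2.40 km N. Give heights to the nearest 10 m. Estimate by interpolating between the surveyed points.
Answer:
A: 1360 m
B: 1150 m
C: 1530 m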